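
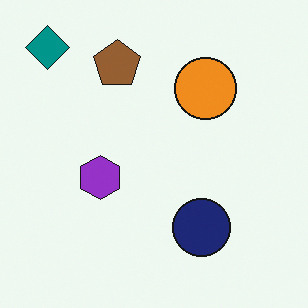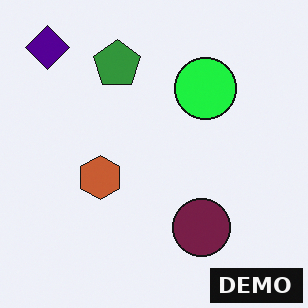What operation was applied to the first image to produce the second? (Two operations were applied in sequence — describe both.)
The second image is the first hue-shifted through roughly a third of the color wheel, then watermarked with the text "DEMO" in the lower-right corner.

Every shape's color has rotated by the same amount around the hue wheel — a uniform hue shift. A dark label reading "DEMO" appears in the lower-right corner.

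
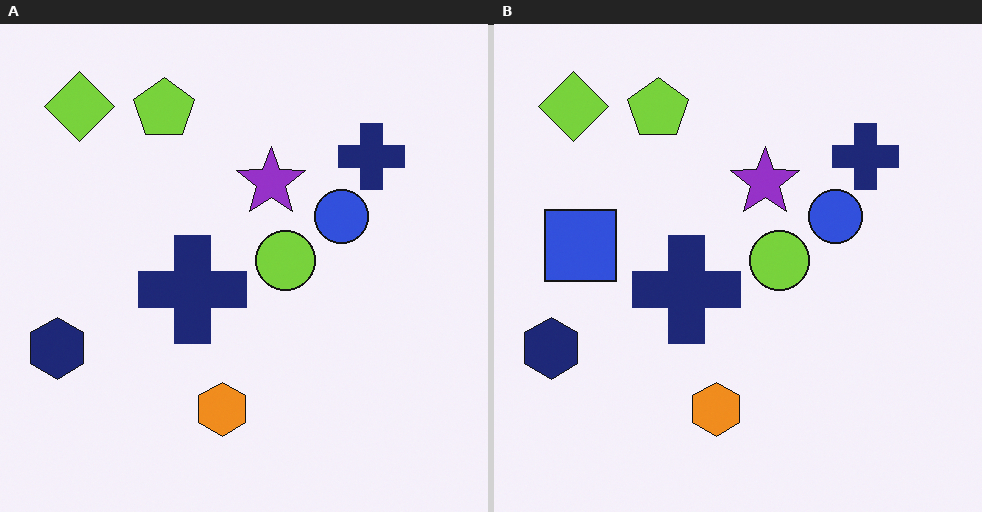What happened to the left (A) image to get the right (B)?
The image was overlaid with an additional blue square.

A blue square appears in the right (B) image that is absent from the left (A).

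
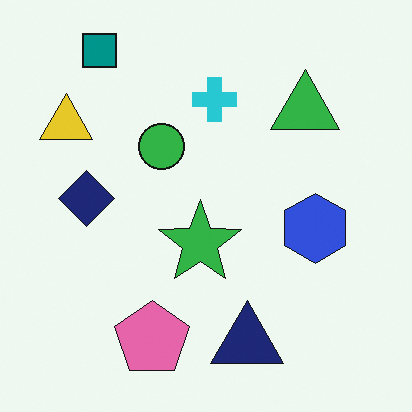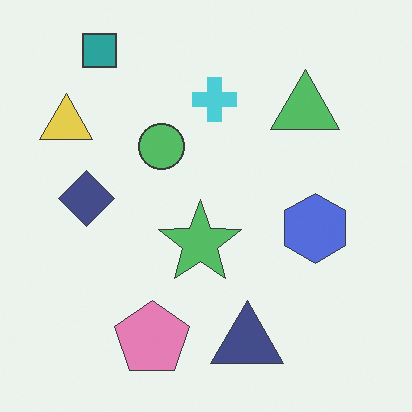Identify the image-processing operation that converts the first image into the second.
The image was given slightly reduced contrast.

Tones are pushed toward mid-grey across the whole image — a global contrast change.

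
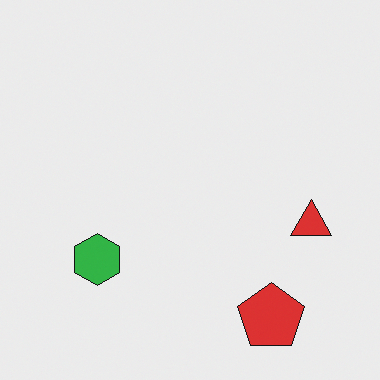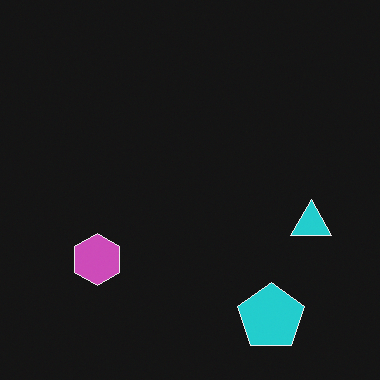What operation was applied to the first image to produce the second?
The image was color-inverted (negative).

The light background has become dark and every shape's color is its complement — a photographic negative.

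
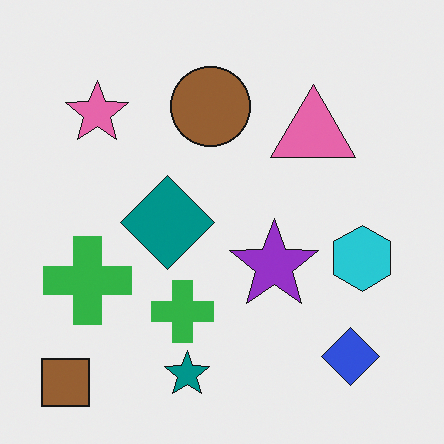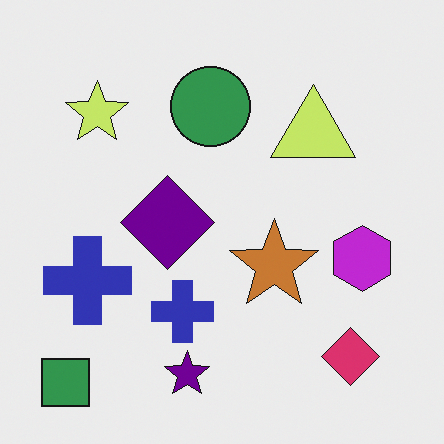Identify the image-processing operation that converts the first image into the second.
This is the original image hue-shifted through roughly a third of the color wheel.

Every shape's color has rotated by the same amount around the hue wheel — a uniform hue shift.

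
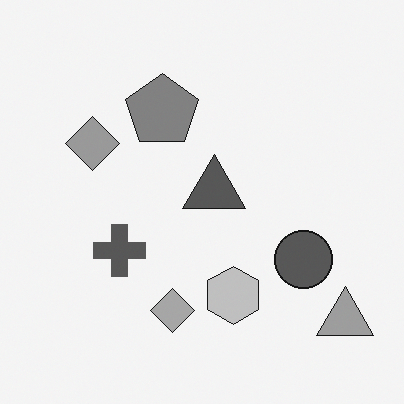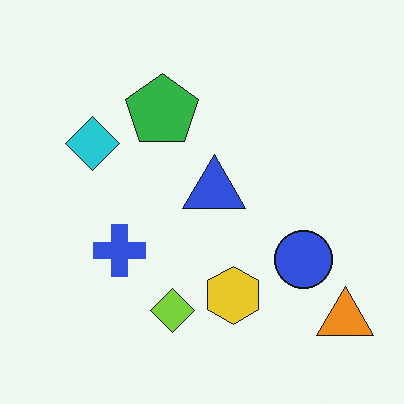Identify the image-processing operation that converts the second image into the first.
Converted to grayscale.

All color is removed — every shape is now a shade of grey.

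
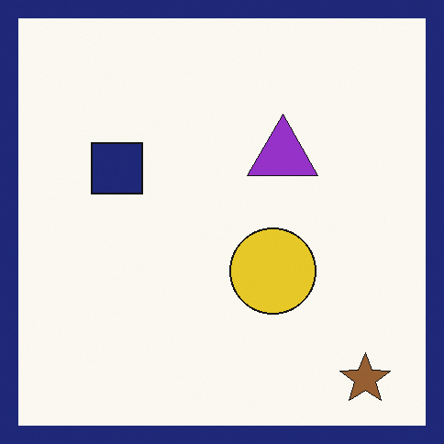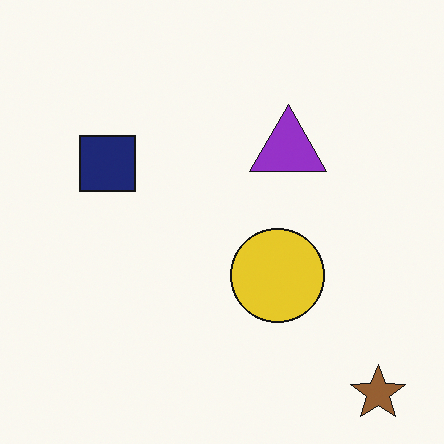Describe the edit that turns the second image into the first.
This is the original image framed with a navy border.

A solid navy frame runs around the edge of the first image, with the content slightly shrunk inside it.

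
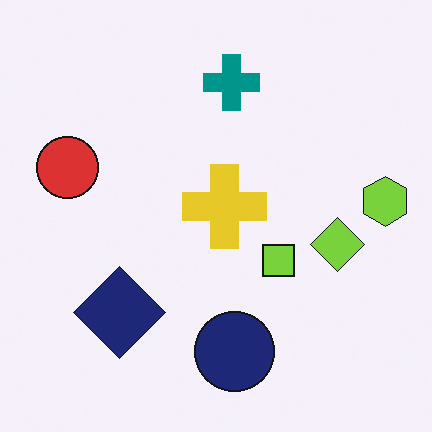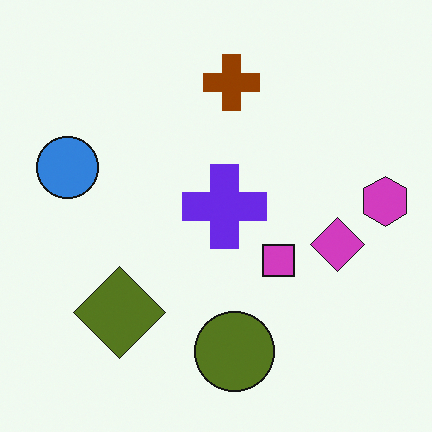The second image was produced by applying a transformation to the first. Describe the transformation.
It was hue-shifted by a large amount.

Every shape's color has rotated by the same amount around the hue wheel — a uniform hue shift.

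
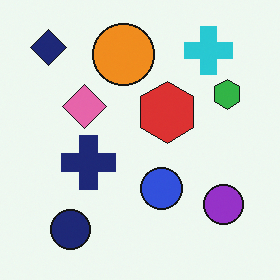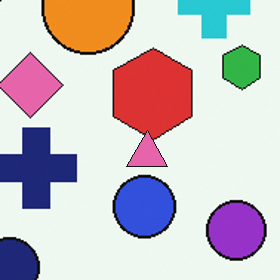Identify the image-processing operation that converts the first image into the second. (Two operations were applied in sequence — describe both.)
It was cropped to a modestly smaller region and rescaled, then overlaid with an additional pink triangle.

The visible shapes are larger and the field of view is narrower; shapes near the original edges may be partly or wholly outside the frame — a crop-and-rescale. A pink triangle appears in the second image that is absent from the first.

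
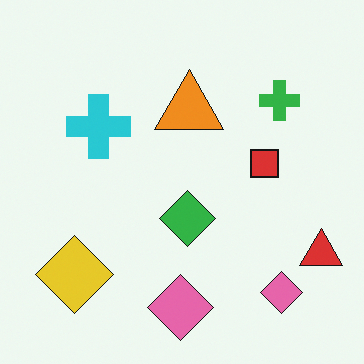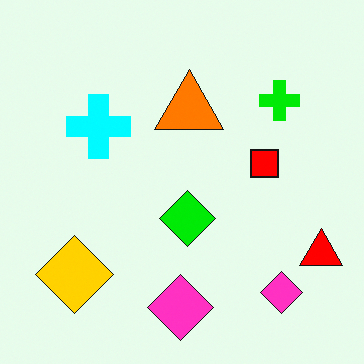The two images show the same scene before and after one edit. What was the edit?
This is the original image made much more vivid (saturation change).

All colors are more vivid — a global saturation change.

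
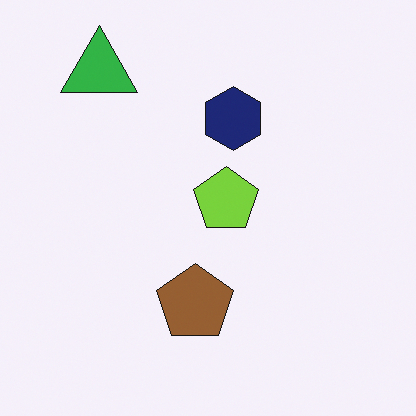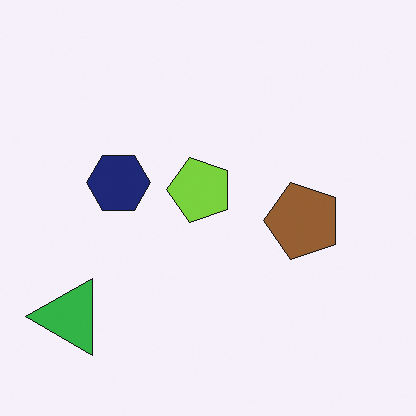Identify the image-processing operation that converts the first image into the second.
It was rotated 90° counter-clockwise.

The green triangle sits in the top-left of the first image and the bottom-left of the second — consistent with a whole-image 90° counter-clockwise rotation.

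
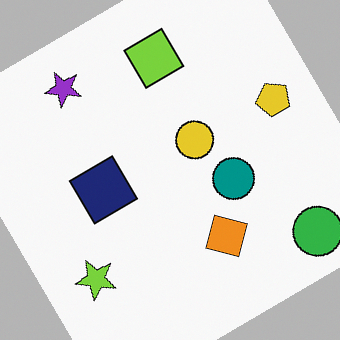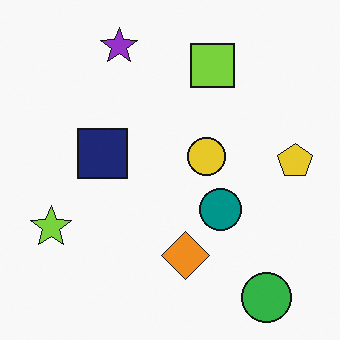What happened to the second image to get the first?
Rotated counter-clockwise by a large amount — several tens of degrees.

Every shape is tilted by the same angle and the image corners show triangular fill wedges — a whole-image rotation by a non-right angle.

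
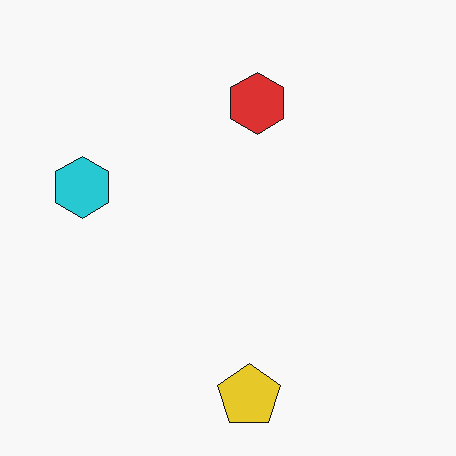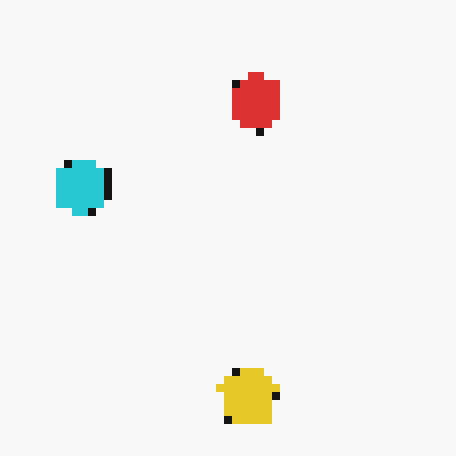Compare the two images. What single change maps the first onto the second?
Moderately pixelated.

Shapes are reduced to large square blocks; fine edges and outlines are lost — a downscale-then-upscale (mosaic) effect.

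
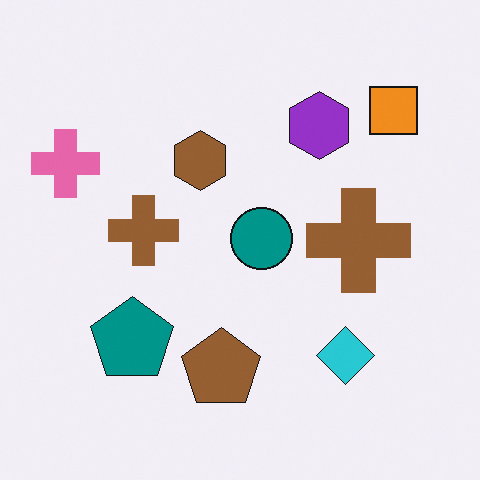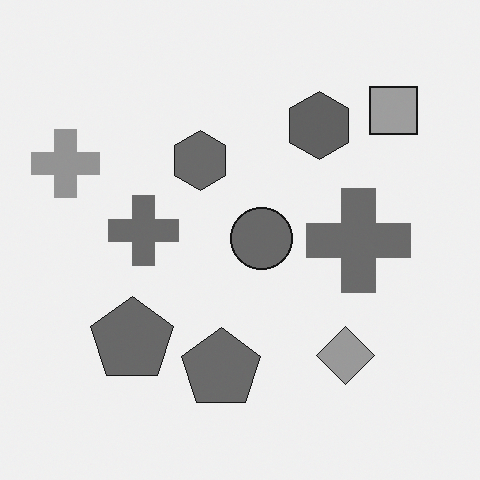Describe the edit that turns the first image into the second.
Converted to grayscale.

All color is removed — every shape is now a shade of grey.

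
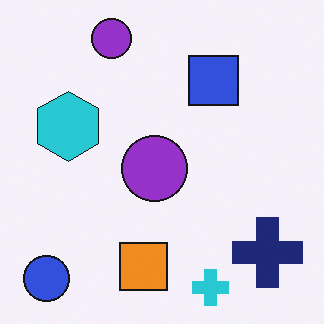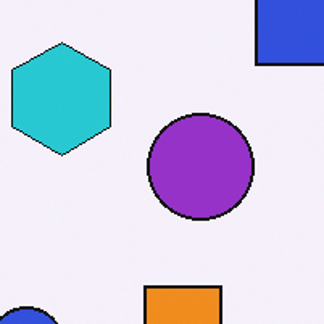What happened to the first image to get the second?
The second image is the first cropped slightly and scaled back up.

The visible shapes are larger and the field of view is narrower; shapes near the original edges may be partly or wholly outside the frame — a crop-and-rescale.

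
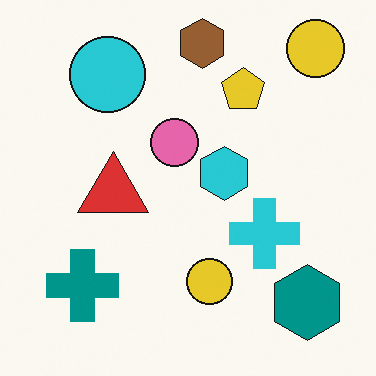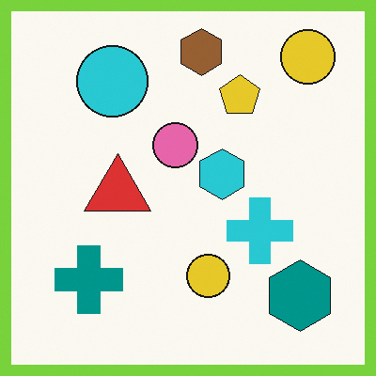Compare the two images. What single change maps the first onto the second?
Framed with a lime border.

A solid lime frame runs around the edge of the second image, with the content slightly shrunk inside it.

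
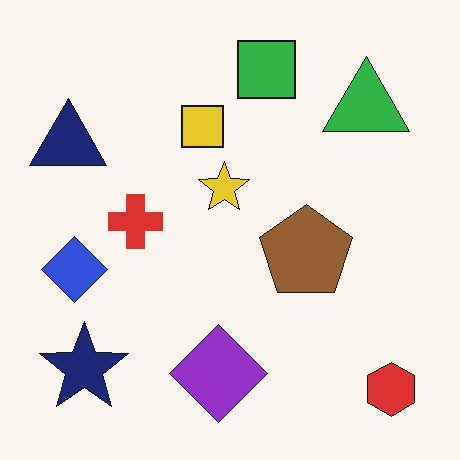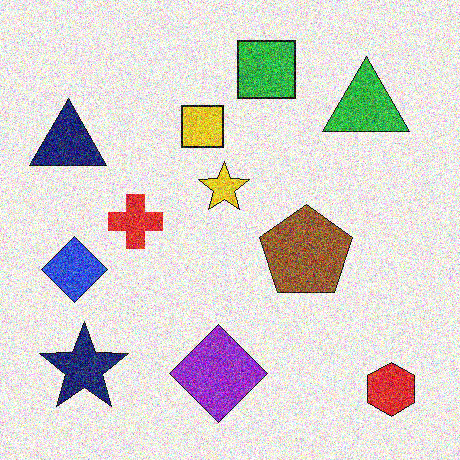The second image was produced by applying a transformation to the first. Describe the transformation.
The second image is the first degraded with strong gaussian noise.

Random speckle covers the whole image, including the flat background.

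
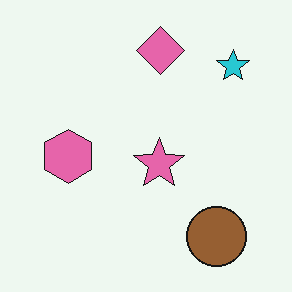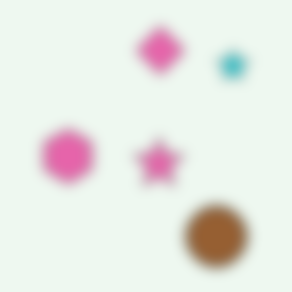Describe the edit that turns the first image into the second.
This is the original image heavily blurred.

Shape edges and outlines are uniformly softened across the whole image.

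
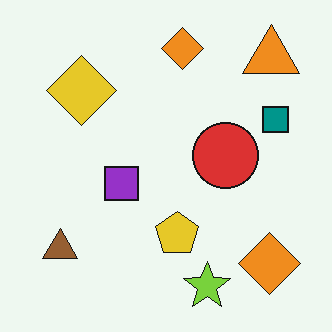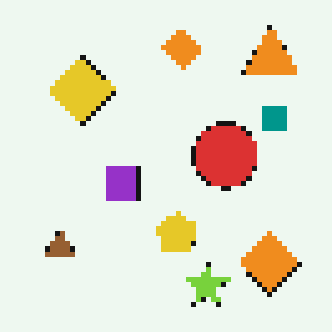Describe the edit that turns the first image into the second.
The image was lightly pixelated (a mild mosaic effect).

Shapes are reduced to large square blocks; fine edges and outlines are lost — a downscale-then-upscale (mosaic) effect.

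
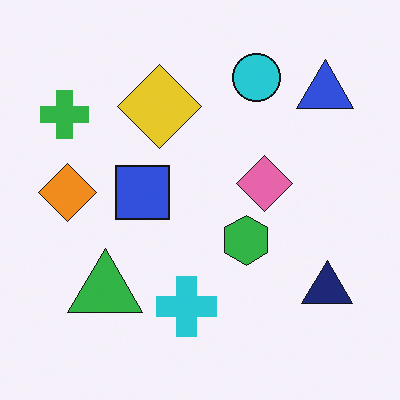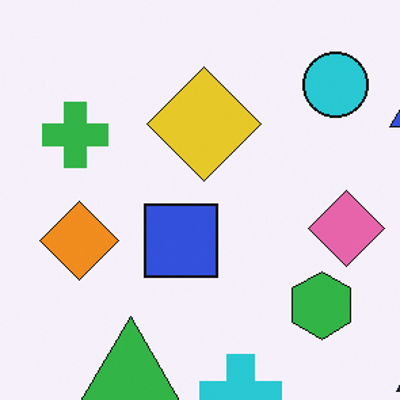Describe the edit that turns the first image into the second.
It was cropped slightly and scaled back up.

The visible shapes are larger and the field of view is narrower; shapes near the original edges may be partly or wholly outside the frame — a crop-and-rescale.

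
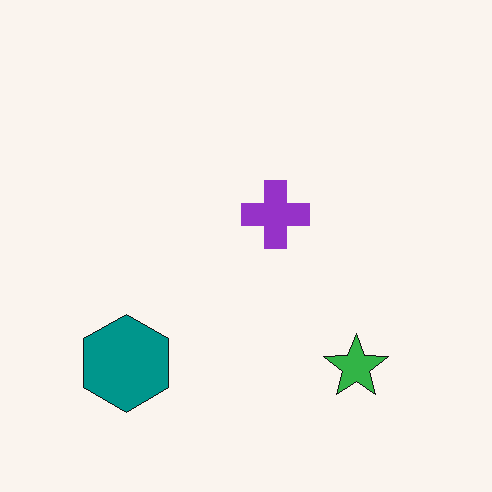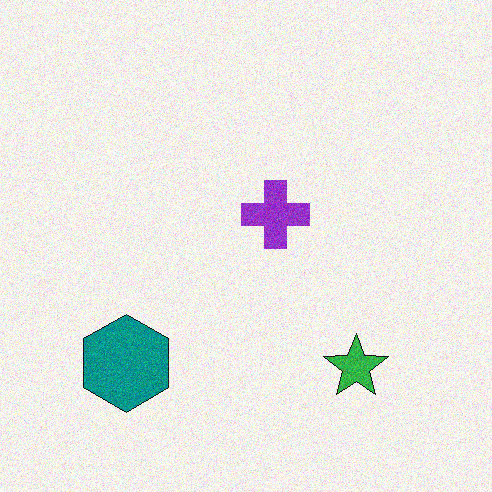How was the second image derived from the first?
The second image is the first degraded with moderate additive noise.

Random speckle covers the whole image, including the flat background.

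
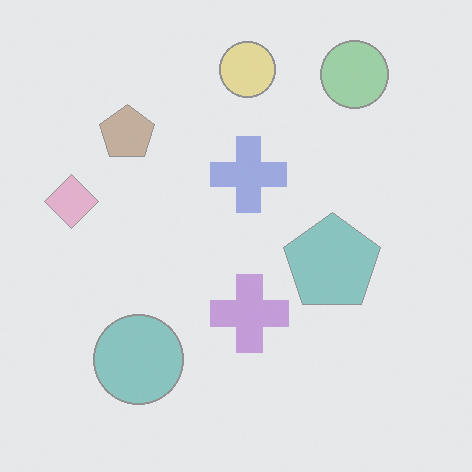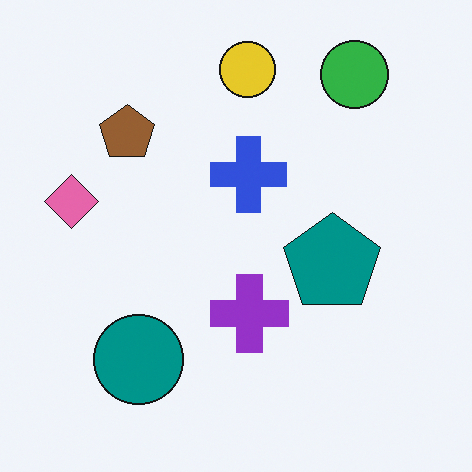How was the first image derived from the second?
The transformation is: given much lower contrast.

Tones are pushed toward mid-grey across the whole image — a global contrast change.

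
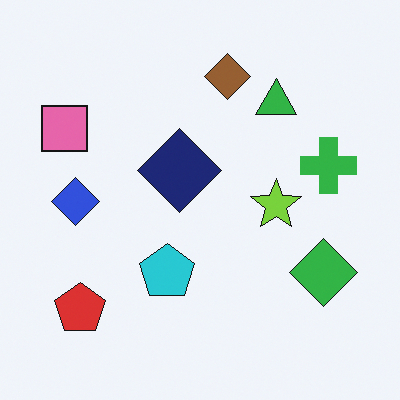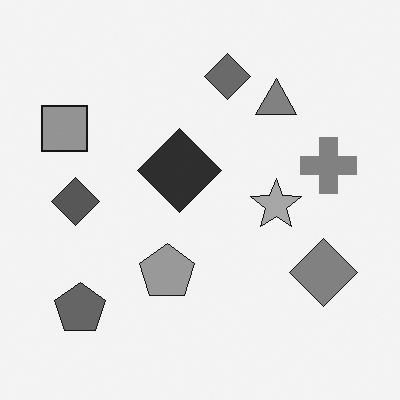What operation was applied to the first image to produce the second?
The second image is the first converted to grayscale.

All color is removed — every shape is now a shade of grey.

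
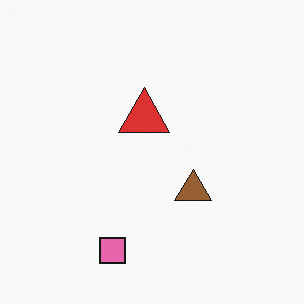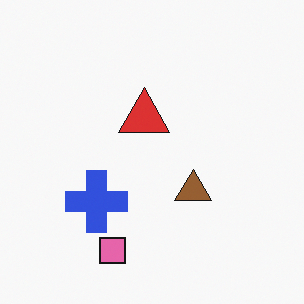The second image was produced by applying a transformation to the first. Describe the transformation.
Overlaid with an additional blue cross.

A blue cross appears in the second image that is absent from the first.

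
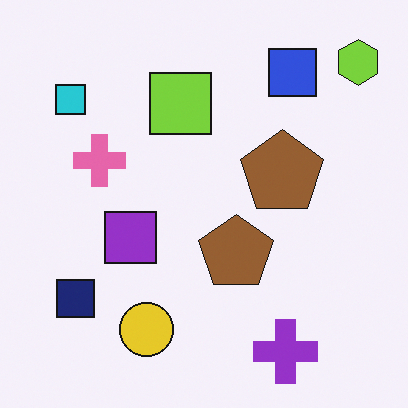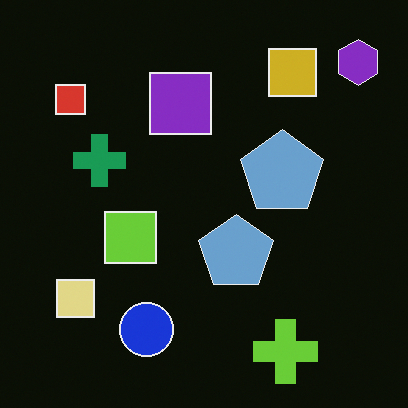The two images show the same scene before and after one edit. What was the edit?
It was color-inverted (negative).

The light background has become dark and every shape's color is its complement — a photographic negative.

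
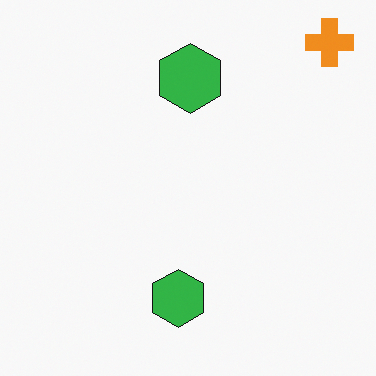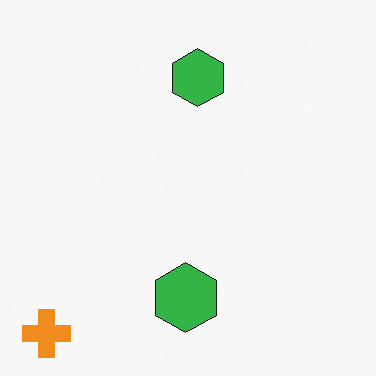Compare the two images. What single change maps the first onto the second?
It was rotated 180°.

The orange cross sits in the top-right of the first image and the bottom-left of the second — consistent with a whole-image 180° rotation.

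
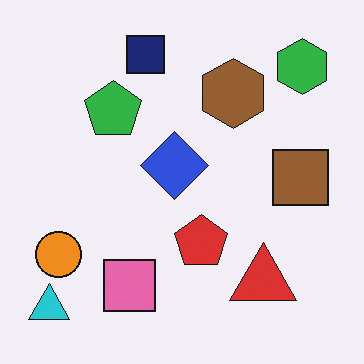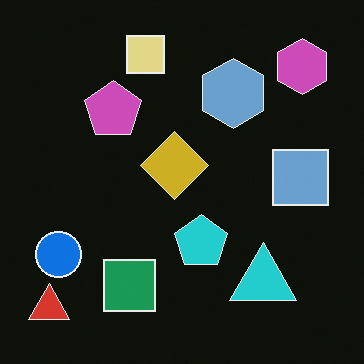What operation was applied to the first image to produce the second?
This is the original image color-inverted (negative).

The light background has become dark and every shape's color is its complement — a photographic negative.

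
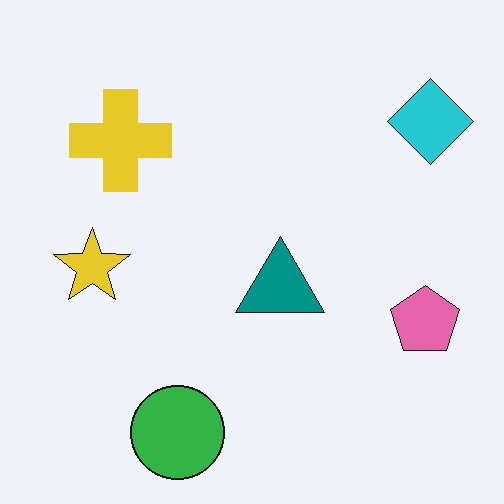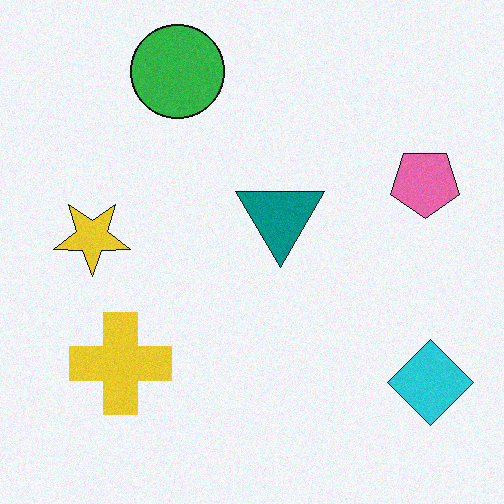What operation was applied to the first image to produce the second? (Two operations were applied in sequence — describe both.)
This is the original image flipped vertically (top ↔ bottom), then degraded with a light layer of grain.

The green circle is in the bottom of the first image and the top of the second — shapes on opposite sides of the horizontal midline have swapped in a mirror flip. Random speckle covers the whole image, including the flat background.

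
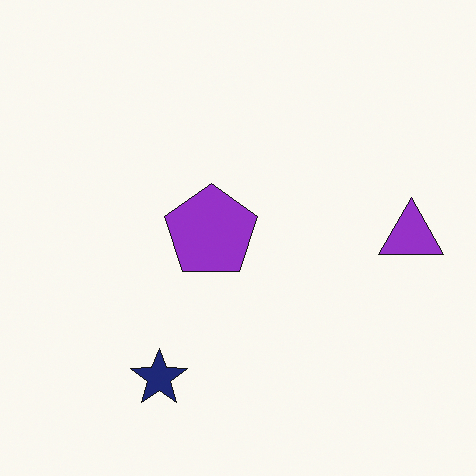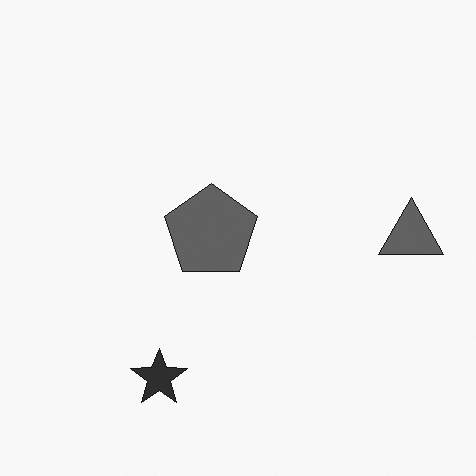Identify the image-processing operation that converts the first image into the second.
The image was converted to grayscale.

All color is removed — every shape is now a shade of grey.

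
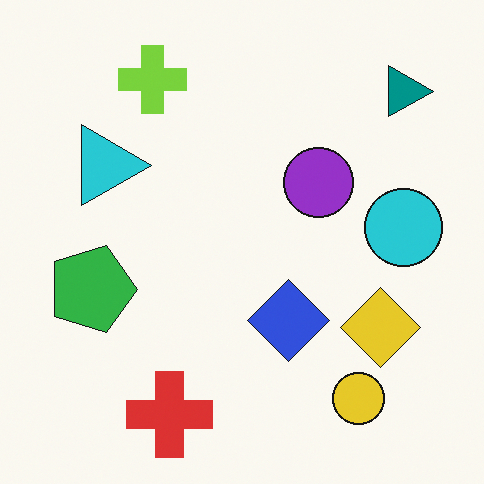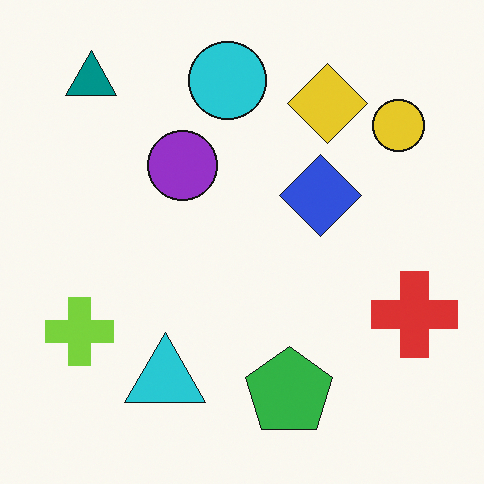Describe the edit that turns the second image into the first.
The transformation is: rotated 90° clockwise.

The teal triangle sits in the top-left of the second image and the top-right of the first — consistent with a whole-image 90° clockwise rotation.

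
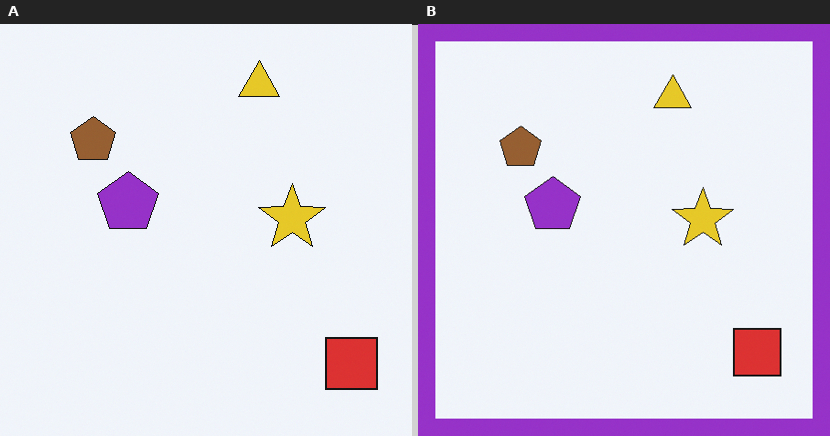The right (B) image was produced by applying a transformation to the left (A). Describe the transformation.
The right (B) image is the left (A) framed with a purple border.

A solid purple frame runs around the edge of the right (B) image, with the content slightly shrunk inside it.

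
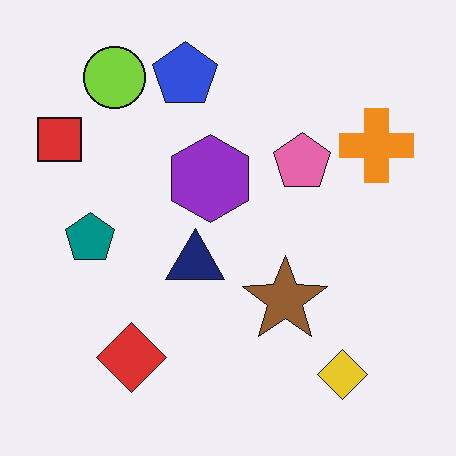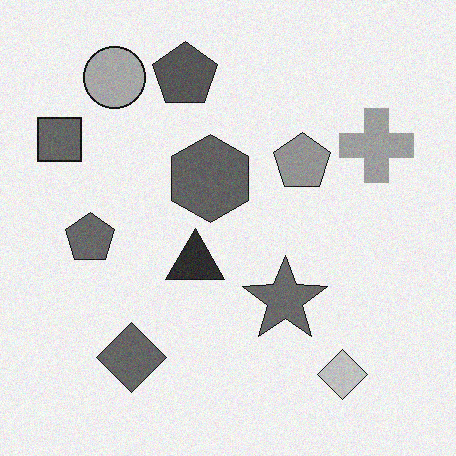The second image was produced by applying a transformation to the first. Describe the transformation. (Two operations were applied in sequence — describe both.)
The transformation is: converted to grayscale, then degraded with subtle gaussian noise.

All color is removed — every shape is now a shade of grey. Random speckle covers the whole image, including the flat background.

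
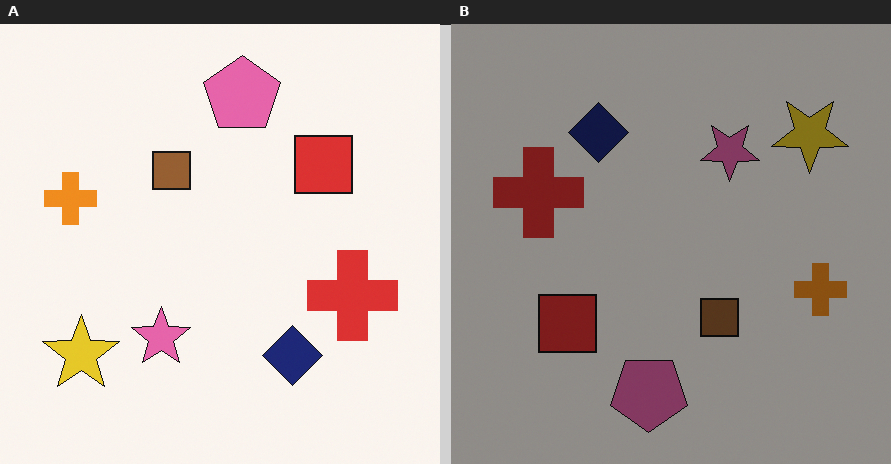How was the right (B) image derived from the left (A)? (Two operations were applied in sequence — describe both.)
The image was substantially darkened, then rotated 180°.

Every pixel — background and shapes alike — is uniformly darkened. The yellow star sits in the bottom-left of the left (A) image and the top-right of the right (B) — consistent with a whole-image 180° rotation.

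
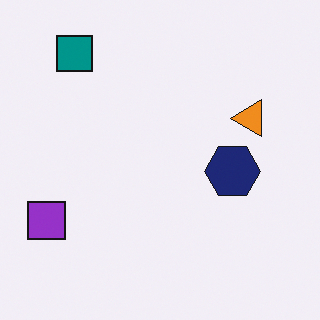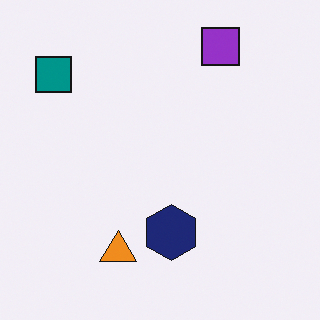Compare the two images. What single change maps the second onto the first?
The transformation is: transposed (reflected across the top-left ↔ bottom-right diagonal).

Shapes have swapped their row and column positions — what was in the top-right is now in the bottom-left — a diagonal reflection.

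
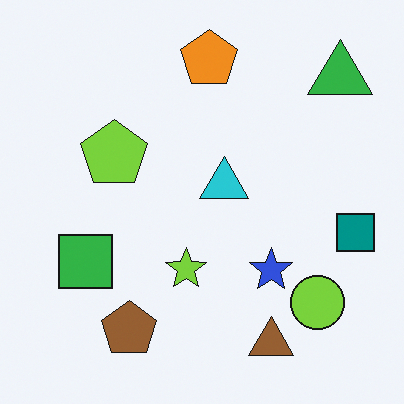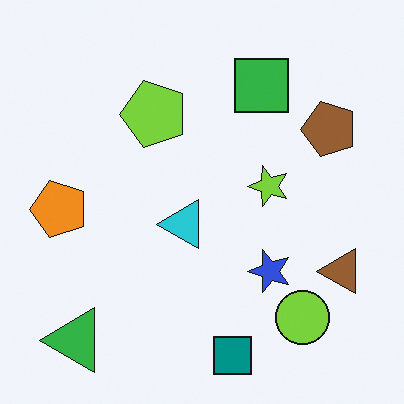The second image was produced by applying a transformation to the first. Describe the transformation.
The transformation is: transposed (reflected across the top-left ↔ bottom-right diagonal).

Shapes have swapped their row and column positions — what was in the top-right is now in the bottom-left — a diagonal reflection.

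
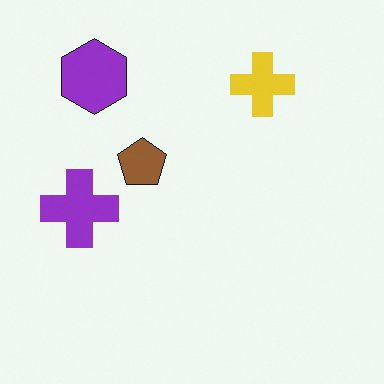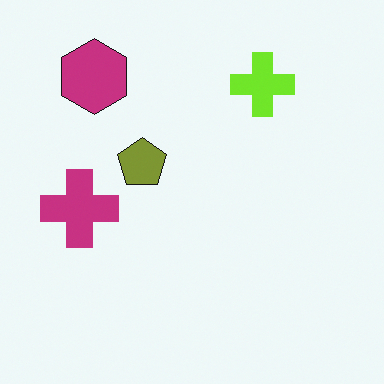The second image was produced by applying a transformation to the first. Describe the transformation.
The second image is the first hue-shifted by a small amount.

Every shape's color has rotated by the same amount around the hue wheel — a uniform hue shift.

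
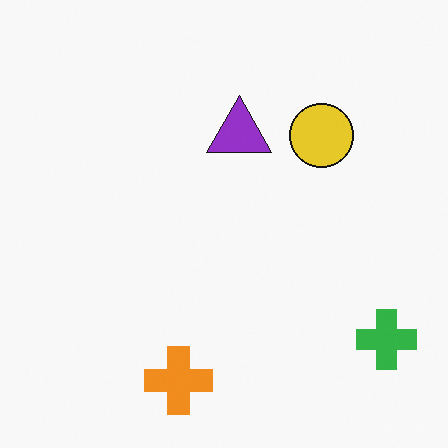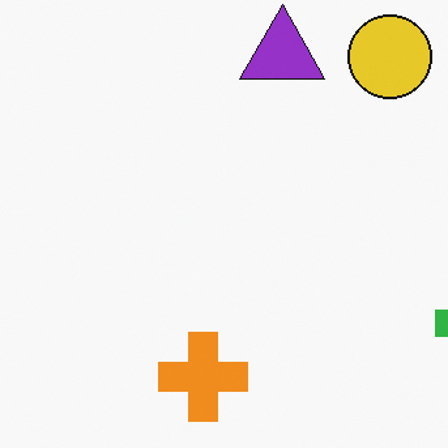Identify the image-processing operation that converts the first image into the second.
Cropped to a modestly smaller region and rescaled.

The visible shapes are larger and the field of view is narrower; shapes near the original edges may be partly or wholly outside the frame — a crop-and-rescale.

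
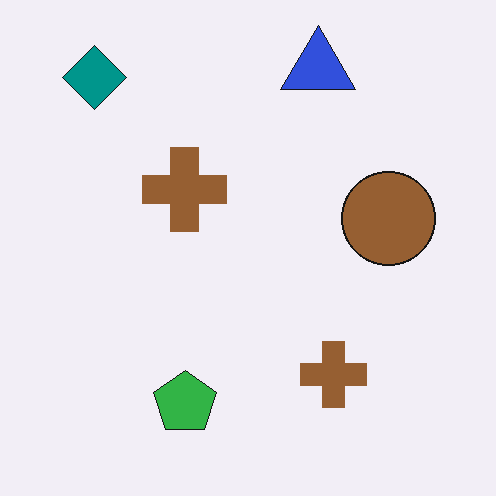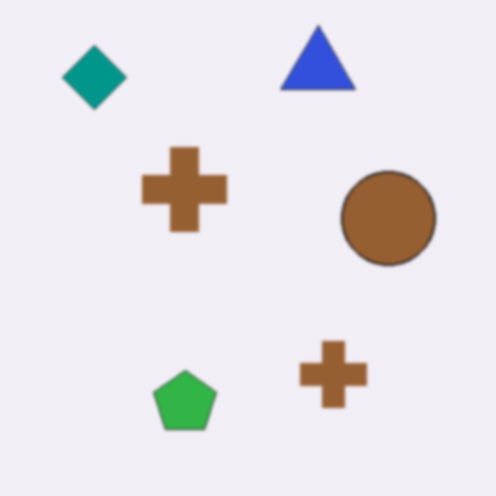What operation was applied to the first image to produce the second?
It was slightly softened.

Shape edges and outlines are uniformly softened across the whole image.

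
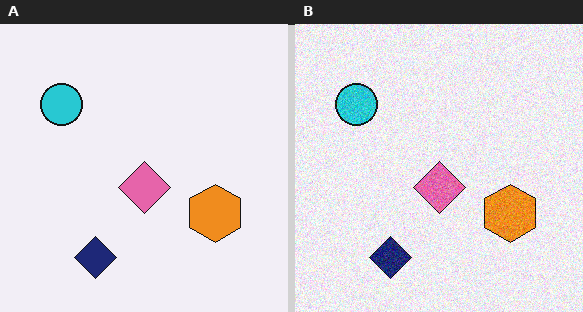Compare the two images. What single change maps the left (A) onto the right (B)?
The image was degraded with moderate additive noise.

Random speckle covers the whole image, including the flat background.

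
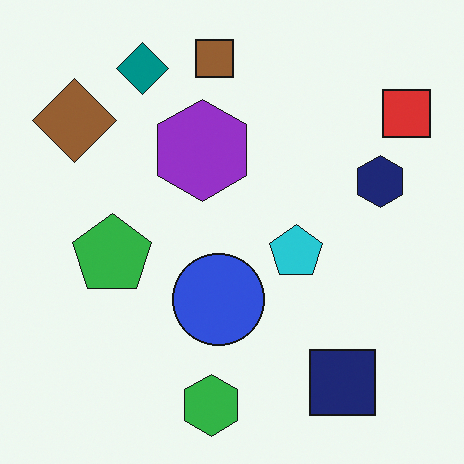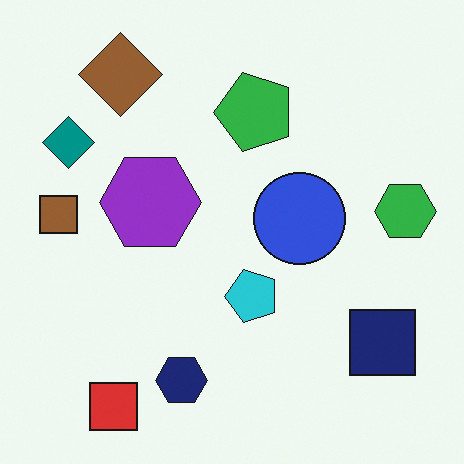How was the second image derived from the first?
This is the original image transposed (reflected across the top-left ↔ bottom-right diagonal).

Shapes have swapped their row and column positions — what was in the top-right is now in the bottom-left — a diagonal reflection.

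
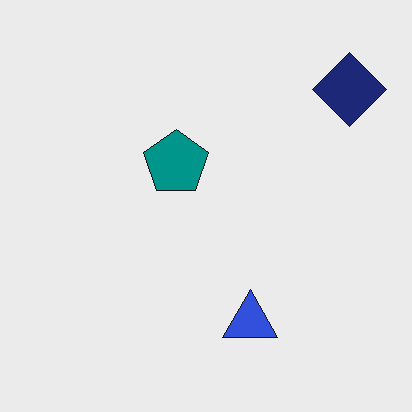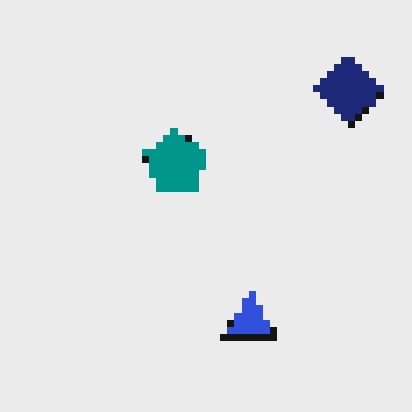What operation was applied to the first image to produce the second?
It was moderately pixelated.

Shapes are reduced to large square blocks; fine edges and outlines are lost — a downscale-then-upscale (mosaic) effect.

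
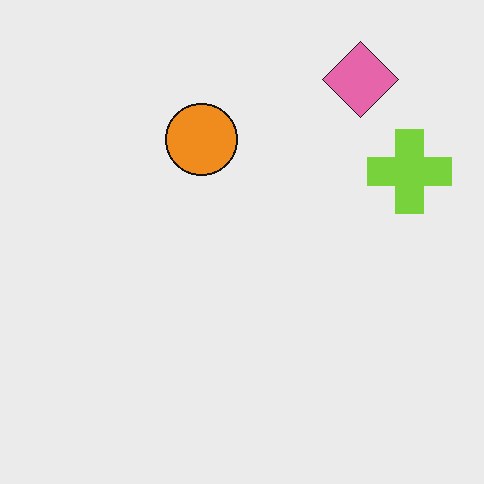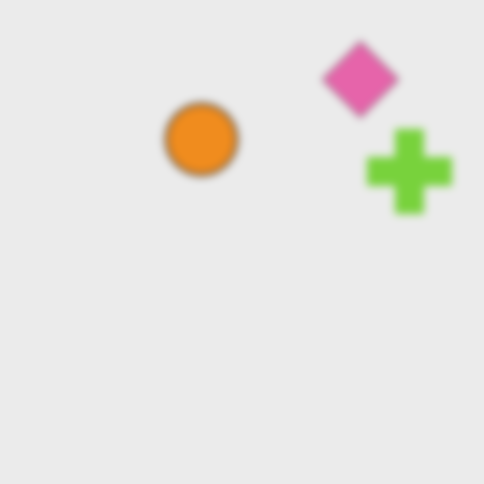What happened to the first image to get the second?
It was noticeably gaussian-blurred.

Shape edges and outlines are uniformly softened across the whole image.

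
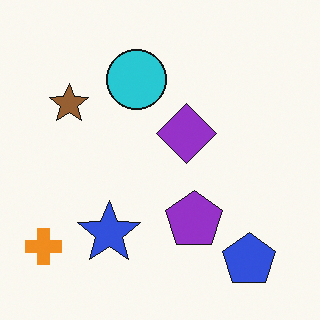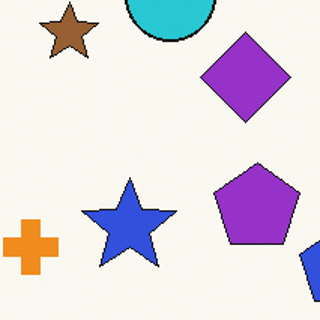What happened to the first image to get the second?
It was cropped to a modestly smaller region and rescaled.

The visible shapes are larger and the field of view is narrower; shapes near the original edges may be partly or wholly outside the frame — a crop-and-rescale.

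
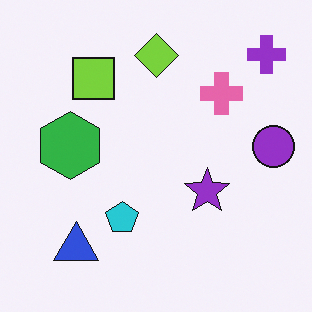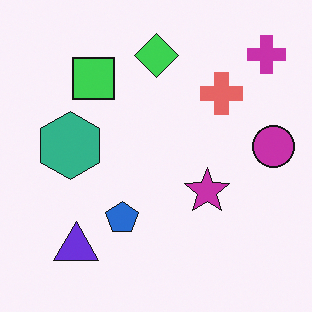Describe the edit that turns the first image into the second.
The transformation is: hue-shifted by a small amount.

Every shape's color has rotated by the same amount around the hue wheel — a uniform hue shift.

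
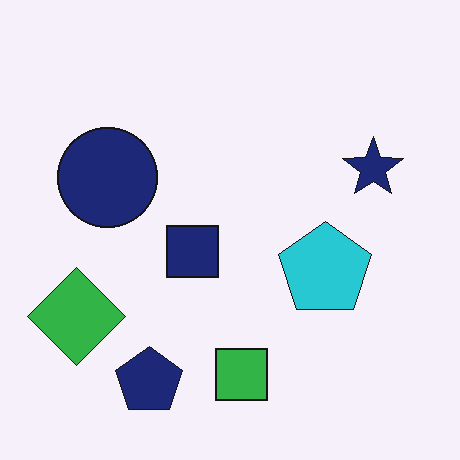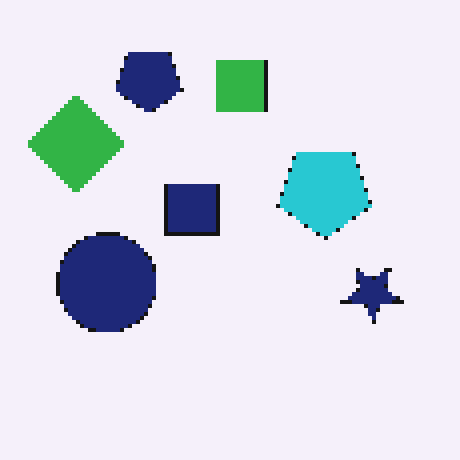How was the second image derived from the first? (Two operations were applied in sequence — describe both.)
Mildly pixelated, then flipped vertically (top ↔ bottom).

Shapes are reduced to large square blocks; fine edges and outlines are lost — a downscale-then-upscale (mosaic) effect. The navy pentagon is in the bottom-left of the first image and the top-left of the second — shapes on opposite sides of the horizontal midline have swapped in a mirror flip.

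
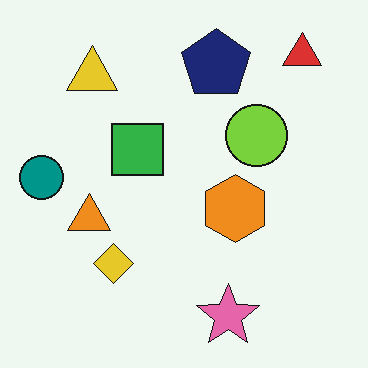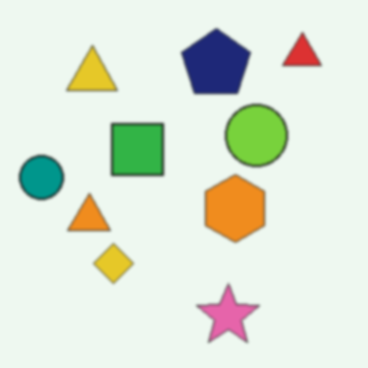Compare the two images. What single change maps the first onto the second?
The image was given a subtle gaussian blur.

Shape edges and outlines are uniformly softened across the whole image.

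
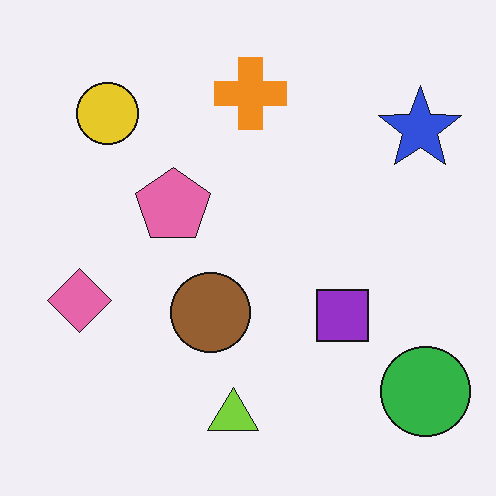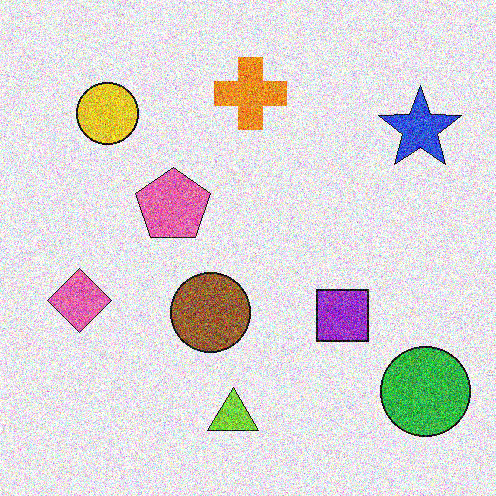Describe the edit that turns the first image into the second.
Degraded with a thick layer of grain.

Random speckle covers the whole image, including the flat background.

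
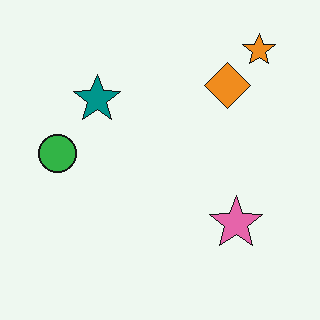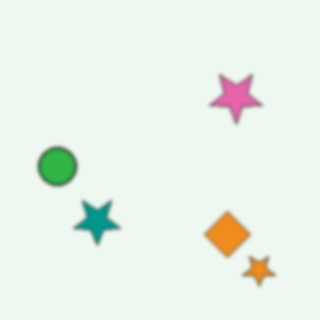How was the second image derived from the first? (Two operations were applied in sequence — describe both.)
The image was given a subtle gaussian blur, then flipped vertically (top ↔ bottom).

Shape edges and outlines are uniformly softened across the whole image. The orange star is in the top-right of the first image and the bottom-right of the second — shapes on opposite sides of the horizontal midline have swapped in a mirror flip.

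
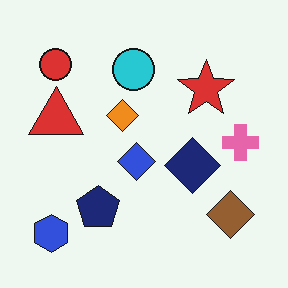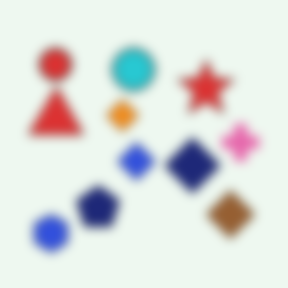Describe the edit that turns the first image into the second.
It was strongly gaussian-blurred.

Shape edges and outlines are uniformly softened across the whole image.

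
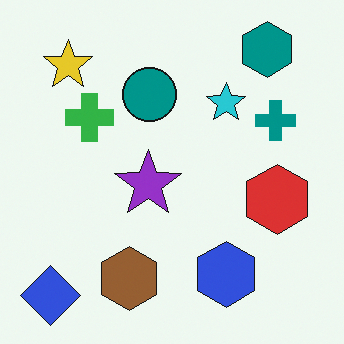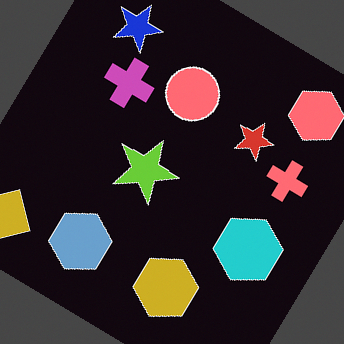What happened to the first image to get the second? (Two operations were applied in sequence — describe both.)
It was color-inverted (negative), then rotated clockwise by a large amount — several tens of degrees.

The light background has become dark and every shape's color is its complement — a photographic negative. Every shape is tilted by the same angle and the image corners show triangular fill wedges — a whole-image rotation by a non-right angle.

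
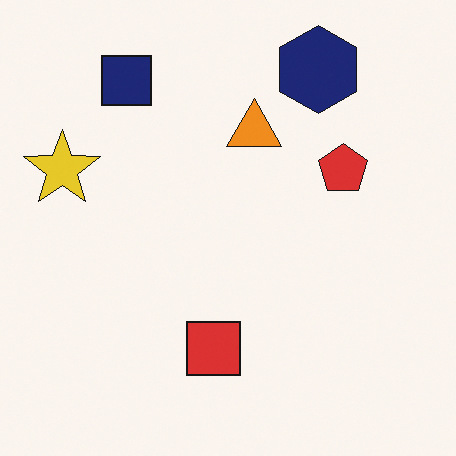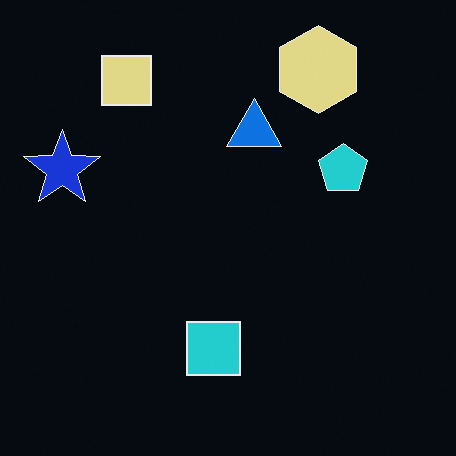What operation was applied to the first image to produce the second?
It was color-inverted (negative).

The light background has become dark and every shape's color is its complement — a photographic negative.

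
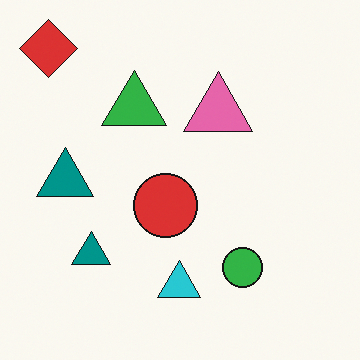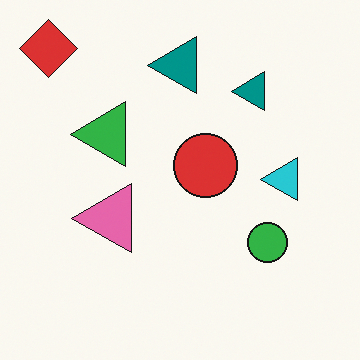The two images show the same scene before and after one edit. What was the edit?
It was transposed (reflected across the top-left ↔ bottom-right diagonal).

Shapes have swapped their row and column positions — what was in the top-right is now in the bottom-left — a diagonal reflection.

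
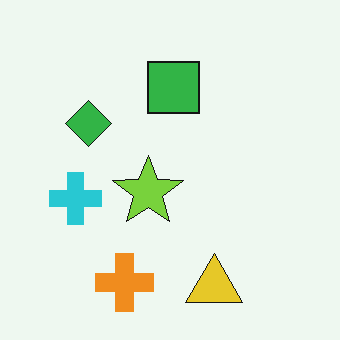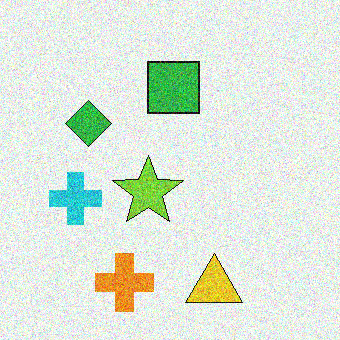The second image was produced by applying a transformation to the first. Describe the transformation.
The second image is the first degraded with strong gaussian noise.

Random speckle covers the whole image, including the flat background.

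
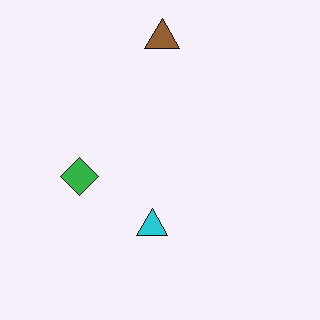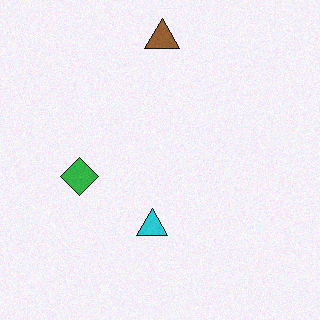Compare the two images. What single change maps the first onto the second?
The image was degraded with light additive noise.

Random speckle covers the whole image, including the flat background.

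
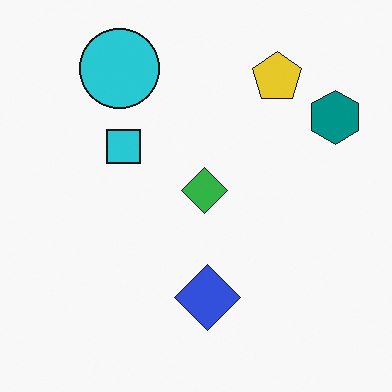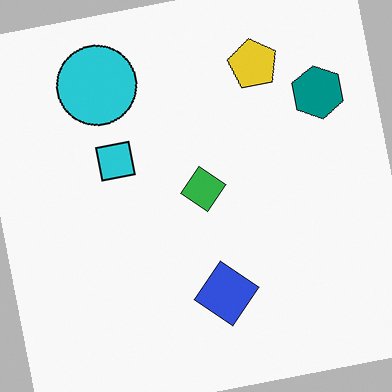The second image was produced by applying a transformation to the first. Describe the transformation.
This is the original image rotated counter-clockwise by a small amount.

Every shape is tilted by the same angle and the image corners show triangular fill wedges — a whole-image rotation by a non-right angle.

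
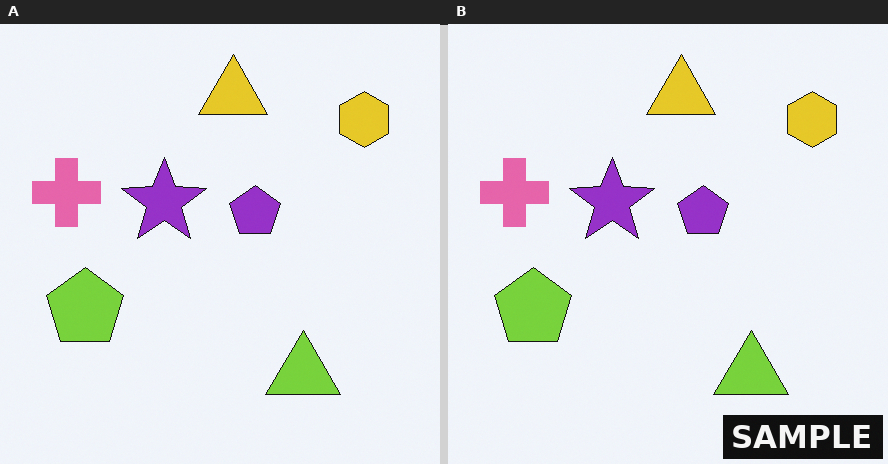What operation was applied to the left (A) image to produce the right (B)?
The image was watermarked with the text "SAMPLE" in the lower-right corner.

A dark label reading "SAMPLE" appears in the lower-right corner.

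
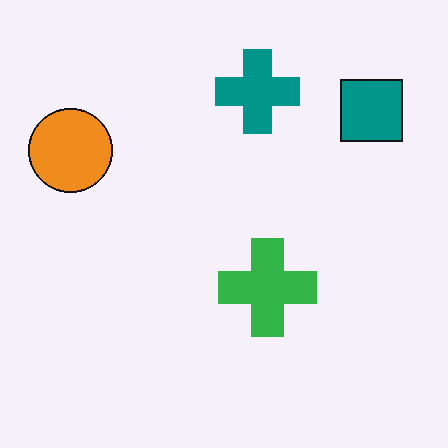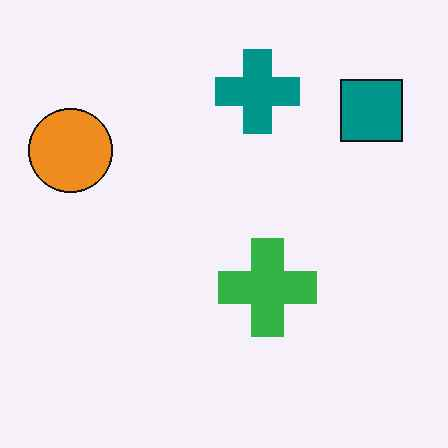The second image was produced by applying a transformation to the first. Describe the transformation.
The second image is the first given moderate JPEG compression.

Blocky 8×8 compression artifacts appear around shape edges and the flat background shows ringing — characteristic JPEG degradation.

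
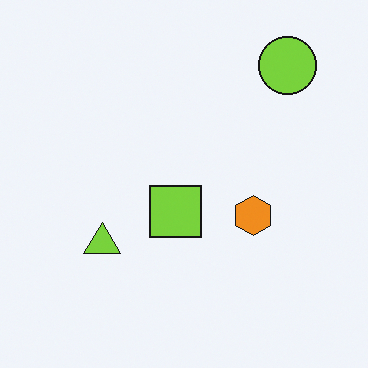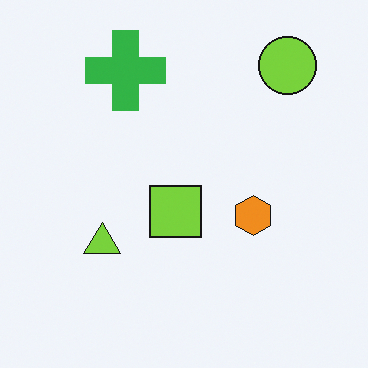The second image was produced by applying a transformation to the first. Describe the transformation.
This is the original image overlaid with an additional green cross.

A green cross appears in the second image that is absent from the first.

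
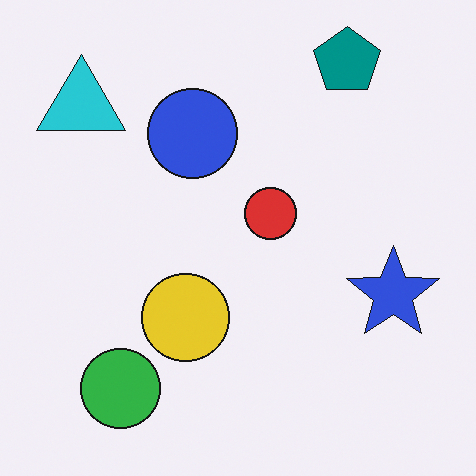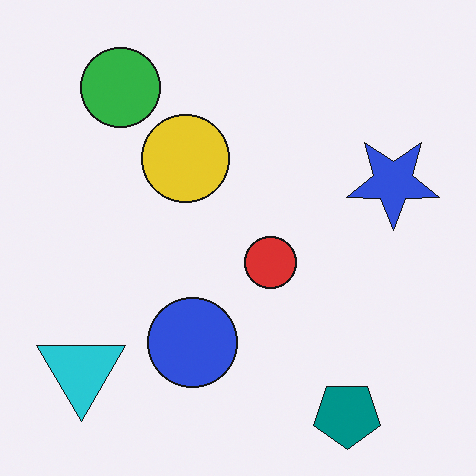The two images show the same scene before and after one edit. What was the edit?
It was flipped vertically (top ↔ bottom).

The teal pentagon is in the top-right of the first image and the bottom-right of the second — shapes on opposite sides of the horizontal midline have swapped in a mirror flip.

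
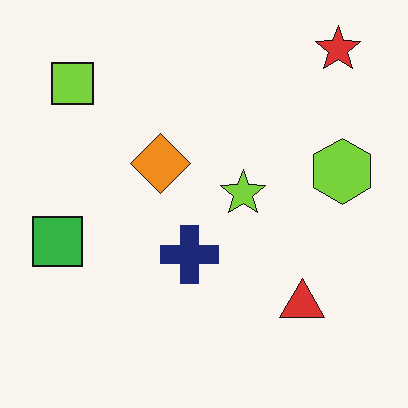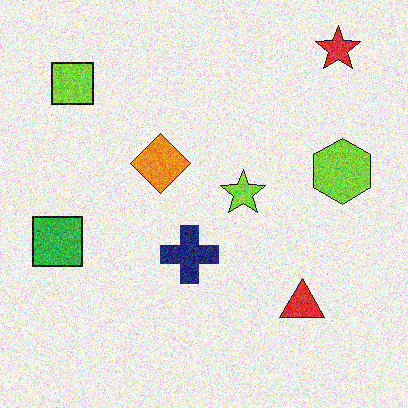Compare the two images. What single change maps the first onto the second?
The image was degraded with heavy additive noise.

Random speckle covers the whole image, including the flat background.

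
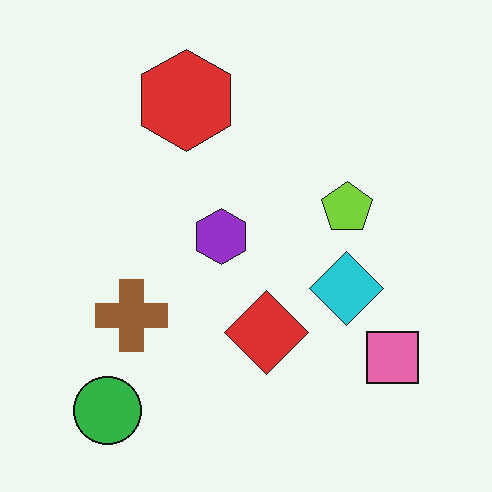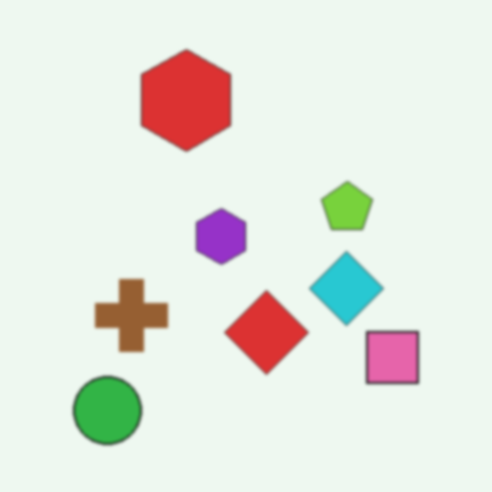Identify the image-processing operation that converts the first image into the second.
It was lightly blurred.

Shape edges and outlines are uniformly softened across the whole image.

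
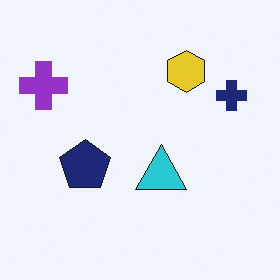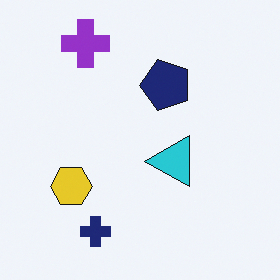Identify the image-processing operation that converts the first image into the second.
The image was transposed (reflected across the top-left ↔ bottom-right diagonal).

Shapes have swapped their row and column positions — what was in the top-right is now in the bottom-left — a diagonal reflection.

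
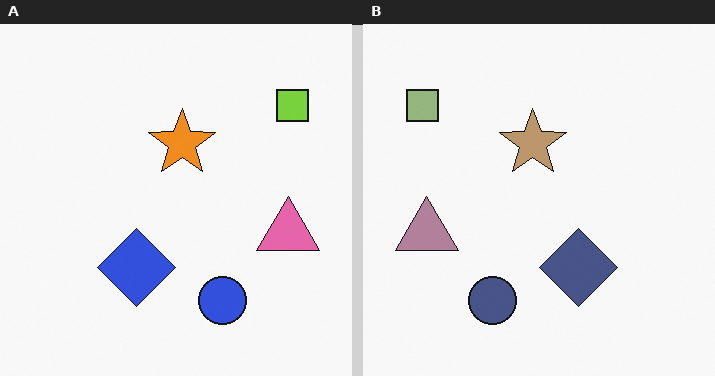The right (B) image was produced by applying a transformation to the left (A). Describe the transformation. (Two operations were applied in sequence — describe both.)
The transformation is: flipped horizontally (left ↔ right), then made much more muted (saturation change).

The lime square is in the top-right of the left (A) image and the top-left of the right (B) — shapes on opposite sides of the vertical midline have swapped in a mirror flip. All colors are more muted and greyish — a global saturation change.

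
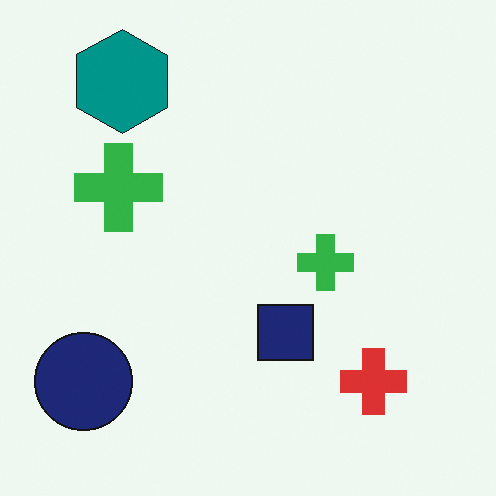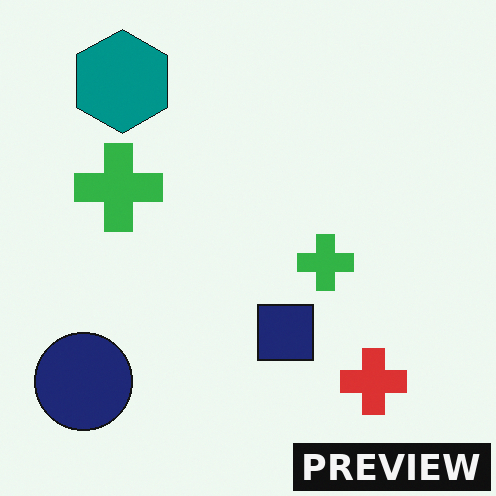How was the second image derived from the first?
This is the original image watermarked with the text "PREVIEW" in the lower-right corner.

A dark label reading "PREVIEW" appears in the lower-right corner.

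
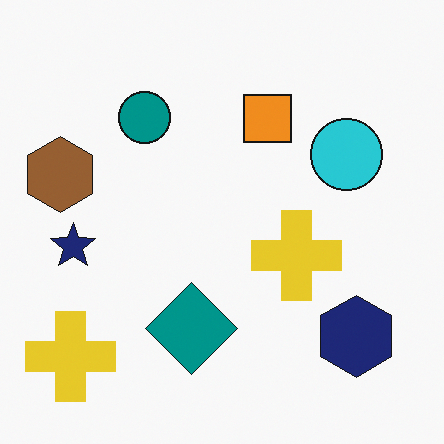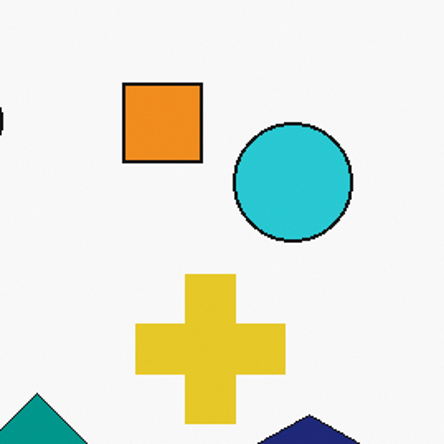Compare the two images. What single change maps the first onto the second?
This is the original image cropped tightly and scaled back up.

The visible shapes are larger and the field of view is narrower; shapes near the original edges may be partly or wholly outside the frame — a crop-and-rescale.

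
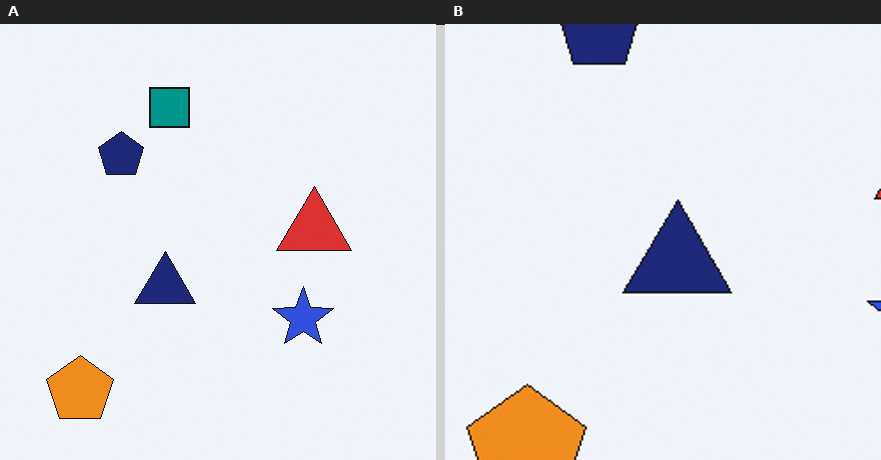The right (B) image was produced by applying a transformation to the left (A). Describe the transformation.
The image was cropped tightly and scaled back up.

The visible shapes are larger and the field of view is narrower; shapes near the original edges may be partly or wholly outside the frame — a crop-and-rescale.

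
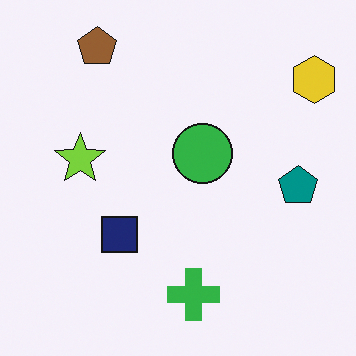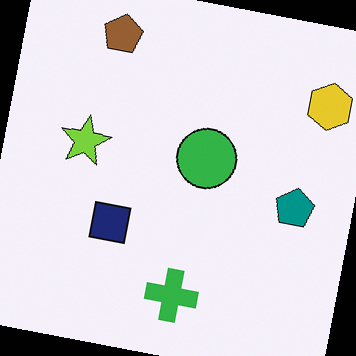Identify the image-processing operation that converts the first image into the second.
It was rotated clockwise by a small amount.

Every shape is tilted by the same angle and the image corners show triangular fill wedges — a whole-image rotation by a non-right angle.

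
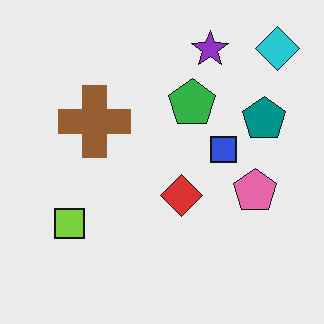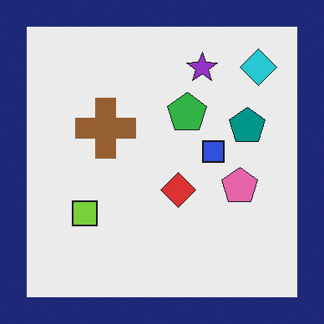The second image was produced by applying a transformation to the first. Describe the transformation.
The second image is the first framed with a navy border.

A solid navy frame runs around the edge of the second image, with the content slightly shrunk inside it.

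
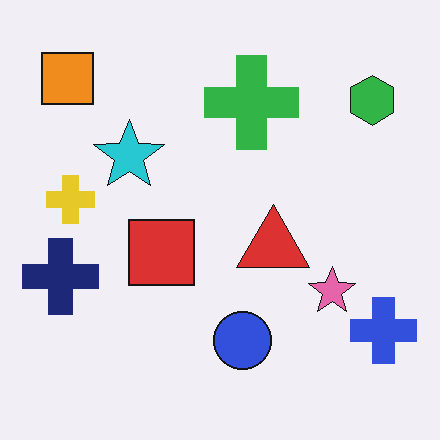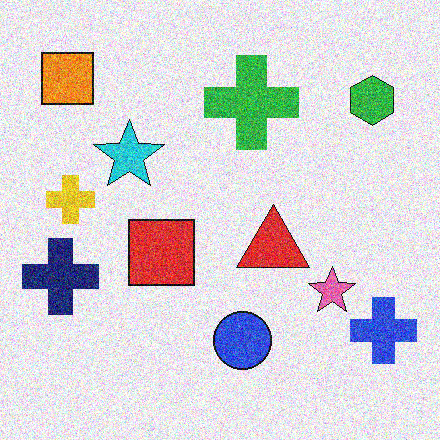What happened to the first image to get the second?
This is the original image degraded with a thick layer of grain.

Random speckle covers the whole image, including the flat background.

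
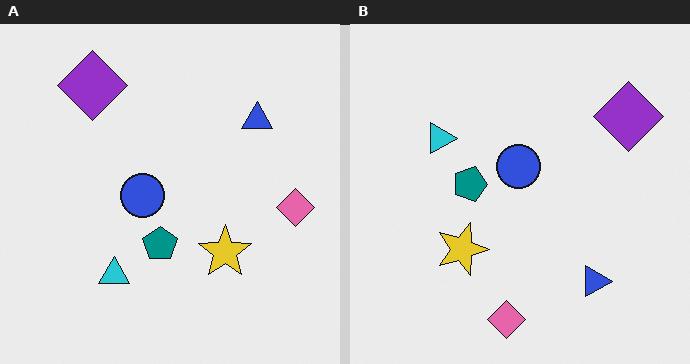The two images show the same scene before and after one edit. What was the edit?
This is the original image rotated 90° clockwise.

The purple diamond sits in the top-left of the left (A) image and the top-right of the right (B) — consistent with a whole-image 90° clockwise rotation.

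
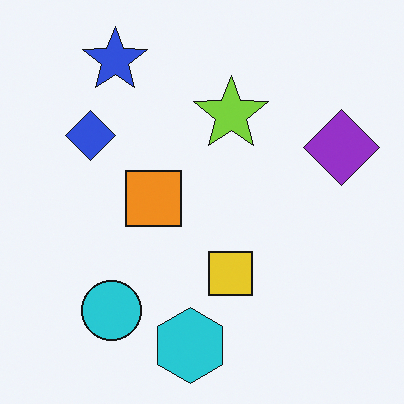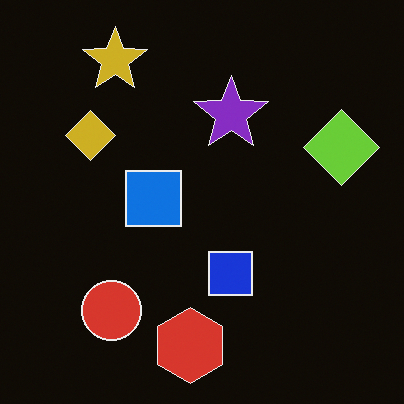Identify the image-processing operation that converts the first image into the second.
The image was color-inverted (negative).

The light background has become dark and every shape's color is its complement — a photographic negative.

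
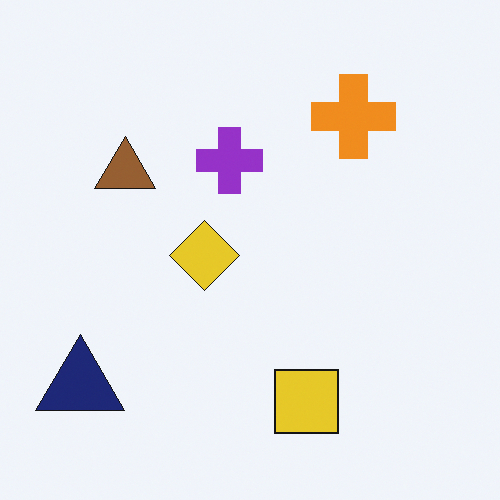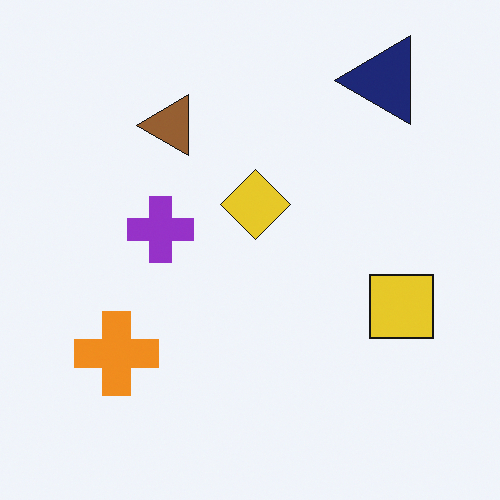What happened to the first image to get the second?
The image was transposed (reflected across the top-left ↔ bottom-right diagonal).

Shapes have swapped their row and column positions — what was in the top-right is now in the bottom-left — a diagonal reflection.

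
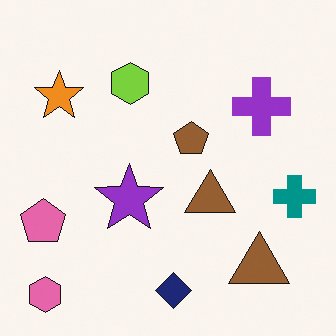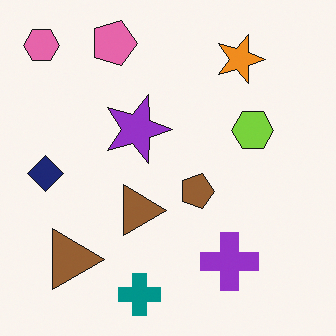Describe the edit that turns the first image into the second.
The transformation is: rotated 90° clockwise.

The pink hexagon sits in the bottom-left of the first image and the top-left of the second — consistent with a whole-image 90° clockwise rotation.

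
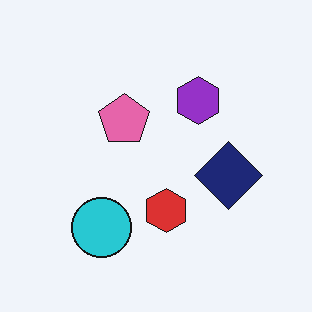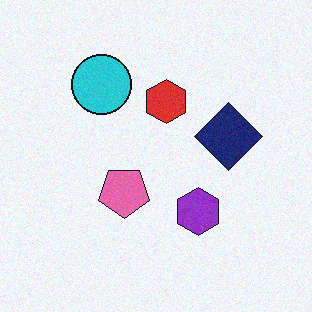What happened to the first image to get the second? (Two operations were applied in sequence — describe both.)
It was degraded with light additive noise, then flipped vertically (top ↔ bottom).

Random speckle covers the whole image, including the flat background. The cyan circle is in the bottom-left of the first image and the top-left of the second — shapes on opposite sides of the horizontal midline have swapped in a mirror flip.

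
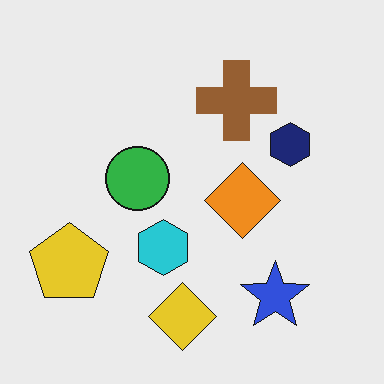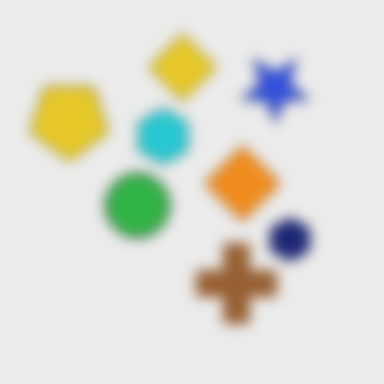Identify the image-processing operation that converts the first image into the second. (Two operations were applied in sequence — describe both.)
This is the original image heavily blurred, then flipped vertically (top ↔ bottom).

Shape edges and outlines are uniformly softened across the whole image. The yellow diamond is in the bottom of the first image and the top of the second — shapes on opposite sides of the horizontal midline have swapped in a mirror flip.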